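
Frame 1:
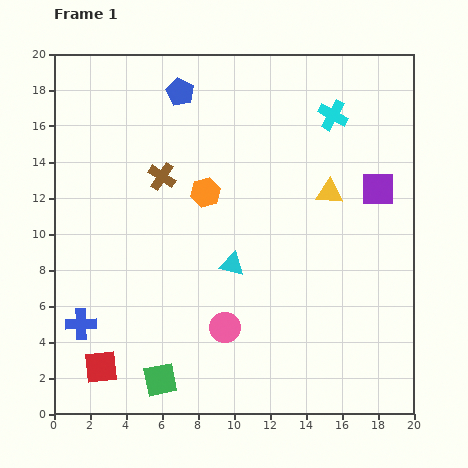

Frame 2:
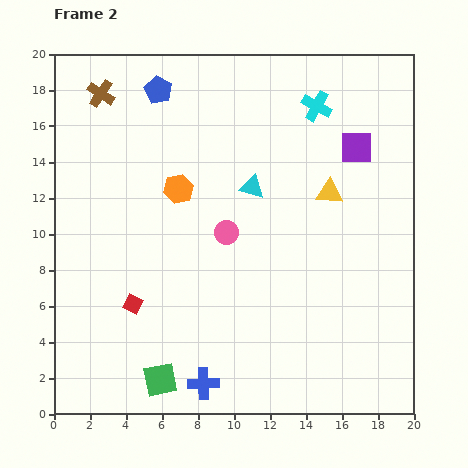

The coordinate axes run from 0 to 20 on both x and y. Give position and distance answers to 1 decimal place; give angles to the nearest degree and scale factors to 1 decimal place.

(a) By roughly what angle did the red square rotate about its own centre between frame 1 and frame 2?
32° clockwise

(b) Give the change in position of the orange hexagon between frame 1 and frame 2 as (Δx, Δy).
(-1.5, 0.2)

The orange hexagon was at (8.4, 12.3) in frame 1 and (6.9, 12.5) in frame 2.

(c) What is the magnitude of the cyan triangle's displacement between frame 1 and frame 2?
4.4

The cyan triangle moved from (9.9, 8.3) to (11.0, 12.6), a distance of √(1.1² + 4.3²) ≈ 4.4.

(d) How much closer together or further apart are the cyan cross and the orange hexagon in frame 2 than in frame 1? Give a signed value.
+0.7

Distance in frame 1: 8.3. Distance in frame 2: 9.0.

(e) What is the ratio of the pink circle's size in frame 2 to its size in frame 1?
0.8×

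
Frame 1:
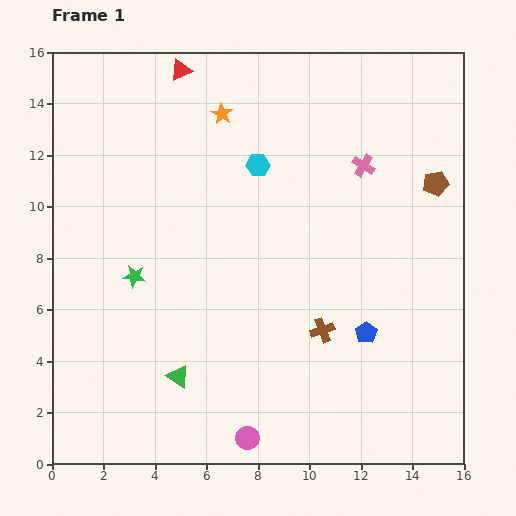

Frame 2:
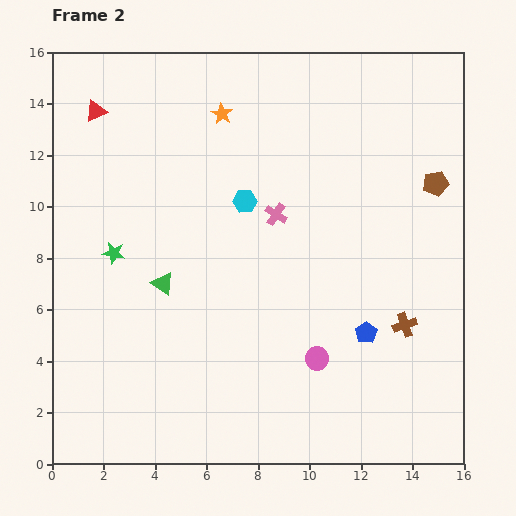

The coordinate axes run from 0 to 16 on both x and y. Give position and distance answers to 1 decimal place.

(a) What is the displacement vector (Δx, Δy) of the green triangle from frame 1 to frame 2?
(-0.6, 3.6)

The green triangle was at (4.9, 3.4) in frame 1 and (4.3, 7.0) in frame 2.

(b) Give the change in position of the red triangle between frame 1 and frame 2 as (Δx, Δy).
(-3.3, -1.6)

The red triangle was at (5.0, 15.3) in frame 1 and (1.7, 13.7) in frame 2.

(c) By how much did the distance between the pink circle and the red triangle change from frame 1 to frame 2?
-1.6

Distance in frame 1: 14.5. Distance in frame 2: 12.9.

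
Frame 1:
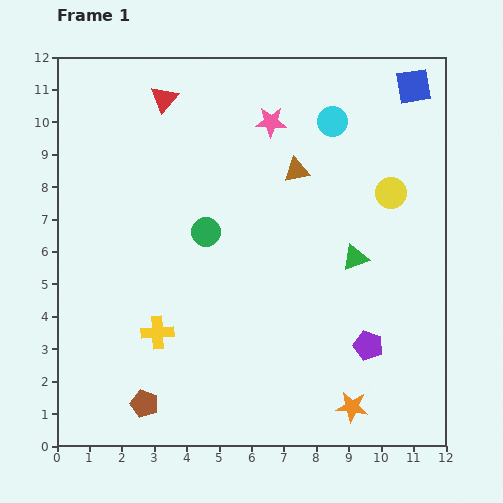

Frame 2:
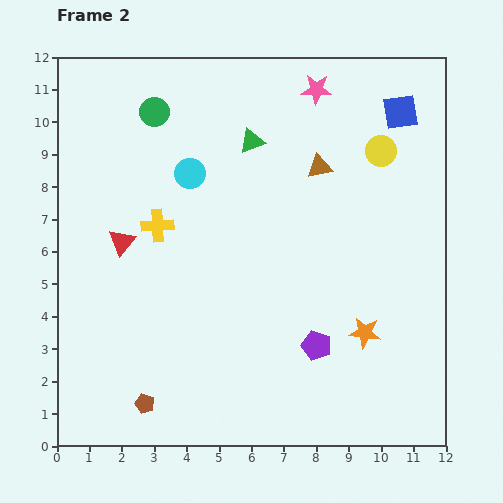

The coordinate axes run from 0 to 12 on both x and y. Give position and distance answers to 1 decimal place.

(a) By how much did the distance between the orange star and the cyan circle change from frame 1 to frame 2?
-1.5

Distance in frame 1: 8.8. Distance in frame 2: 7.3.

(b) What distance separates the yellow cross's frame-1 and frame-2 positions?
3.3

The yellow cross moved from (3.1, 3.5) to (3.1, 6.8), a distance of √(0.0² + 3.3²) ≈ 3.3.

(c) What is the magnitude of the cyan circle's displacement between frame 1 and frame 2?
4.7

The cyan circle moved from (8.5, 10.0) to (4.1, 8.4), a distance of √(4.4² + 1.6²) ≈ 4.7.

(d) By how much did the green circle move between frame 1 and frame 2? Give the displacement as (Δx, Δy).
(-1.6, 3.7)

The green circle was at (4.6, 6.6) in frame 1 and (3.0, 10.3) in frame 2.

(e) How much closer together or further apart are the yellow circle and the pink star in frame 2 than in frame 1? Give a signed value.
-1.5

Distance in frame 1: 4.3. Distance in frame 2: 2.8.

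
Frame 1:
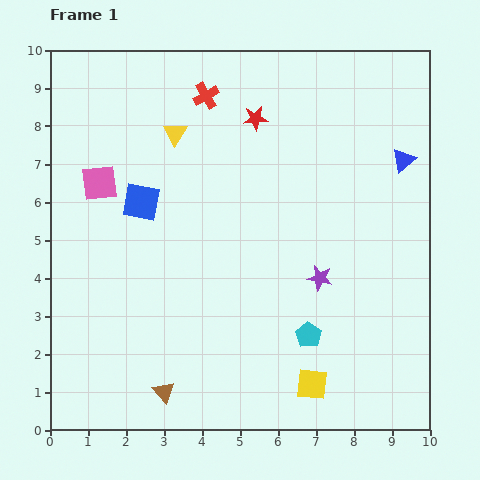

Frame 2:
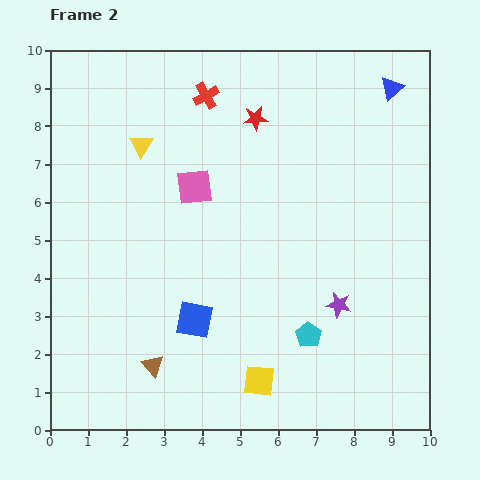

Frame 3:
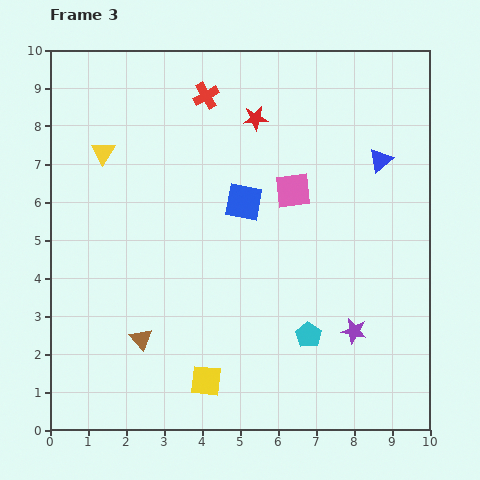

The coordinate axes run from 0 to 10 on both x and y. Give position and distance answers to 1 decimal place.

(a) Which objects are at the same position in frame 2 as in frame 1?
the red cross, the red star, the cyan pentagon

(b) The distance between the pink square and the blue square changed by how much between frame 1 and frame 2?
+2.3

Distance in frame 1: 1.2. Distance in frame 2: 3.5.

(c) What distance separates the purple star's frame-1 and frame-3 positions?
1.7

The purple star moved from (7.1, 4.0) to (8.0, 2.6), a distance of √(0.9² + 1.4²) ≈ 1.7.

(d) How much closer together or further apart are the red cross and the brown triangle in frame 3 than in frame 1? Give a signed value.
-1.3

Distance in frame 1: 7.9. Distance in frame 3: 6.6.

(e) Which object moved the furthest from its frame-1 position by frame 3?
the pink square

(moved 5.1; next 2.8)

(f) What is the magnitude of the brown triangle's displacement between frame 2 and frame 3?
0.8

The brown triangle moved from (2.7, 1.7) to (2.4, 2.4), a distance of √(0.3² + 0.7²) ≈ 0.8.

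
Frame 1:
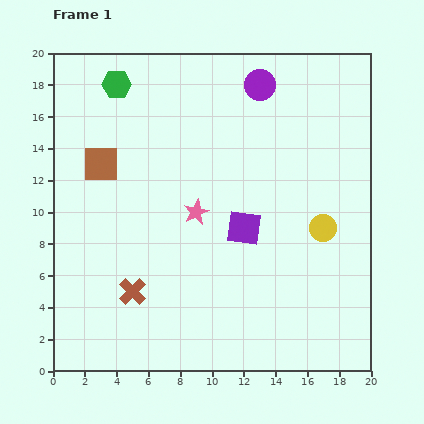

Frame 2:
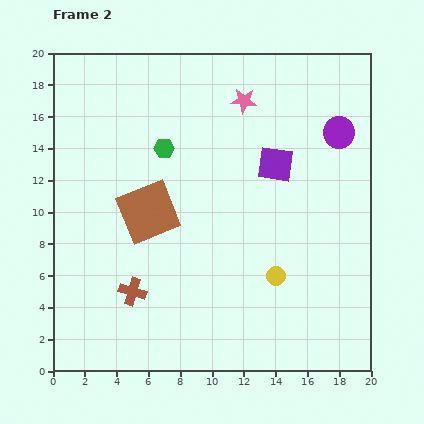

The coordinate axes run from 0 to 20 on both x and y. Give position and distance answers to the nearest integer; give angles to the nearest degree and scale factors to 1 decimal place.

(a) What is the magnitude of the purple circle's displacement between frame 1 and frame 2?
6

The purple circle moved from (13, 18) to (18, 15), a distance of √(5² + 3²) ≈ 6.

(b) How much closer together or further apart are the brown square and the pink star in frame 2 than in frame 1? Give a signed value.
+2

Distance in frame 1: 7. Distance in frame 2: 9.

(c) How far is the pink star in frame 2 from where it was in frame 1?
8

The pink star moved from (9, 10) to (12, 17), a distance of √(3² + 7²) ≈ 8.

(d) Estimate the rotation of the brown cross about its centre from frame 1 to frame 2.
29° counter-clockwise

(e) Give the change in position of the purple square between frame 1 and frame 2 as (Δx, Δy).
(2, 4)

The purple square was at (12, 9) in frame 1 and (14, 13) in frame 2.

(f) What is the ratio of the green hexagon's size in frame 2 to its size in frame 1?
0.7×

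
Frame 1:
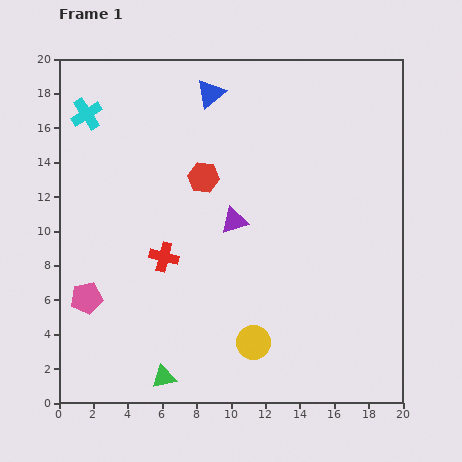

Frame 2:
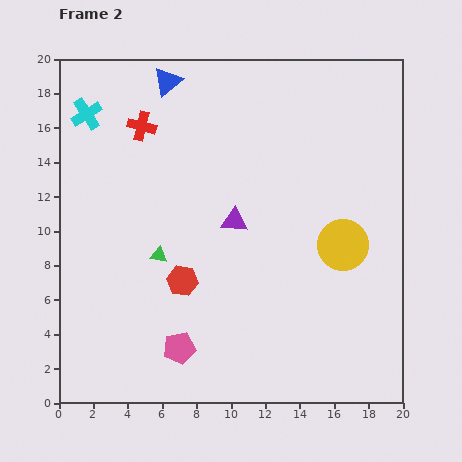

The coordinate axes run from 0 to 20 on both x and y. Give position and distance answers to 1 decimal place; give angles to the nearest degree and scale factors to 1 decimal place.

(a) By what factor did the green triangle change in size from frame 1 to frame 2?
0.7×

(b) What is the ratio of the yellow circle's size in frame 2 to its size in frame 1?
1.5×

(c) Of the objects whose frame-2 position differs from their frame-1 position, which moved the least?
the blue triangle

(moved 2.6)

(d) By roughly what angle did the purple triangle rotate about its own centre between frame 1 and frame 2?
23° clockwise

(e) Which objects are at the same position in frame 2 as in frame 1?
the purple triangle, the cyan cross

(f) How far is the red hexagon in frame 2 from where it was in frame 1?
6.1

The red hexagon moved from (8.4, 13.1) to (7.2, 7.1), a distance of √(1.2² + 6.0²) ≈ 6.1.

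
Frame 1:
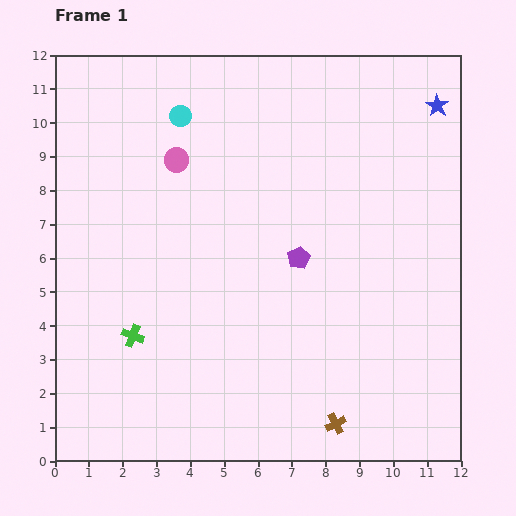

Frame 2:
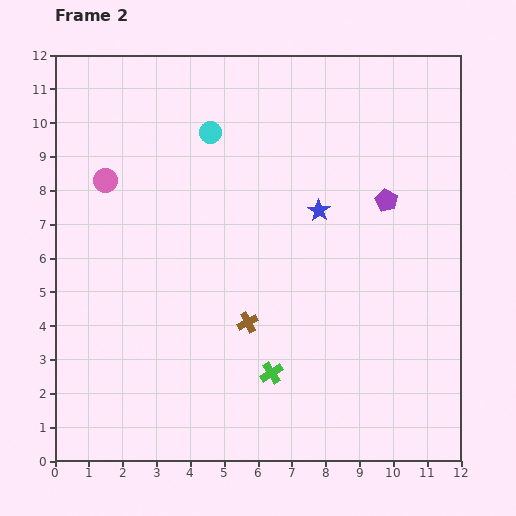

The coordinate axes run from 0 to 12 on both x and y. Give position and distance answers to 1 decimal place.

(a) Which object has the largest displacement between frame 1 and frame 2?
the blue star

(moved 4.7; next 4.2)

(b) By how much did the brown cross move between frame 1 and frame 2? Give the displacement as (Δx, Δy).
(-2.6, 3.0)

The brown cross was at (8.3, 1.1) in frame 1 and (5.7, 4.1) in frame 2.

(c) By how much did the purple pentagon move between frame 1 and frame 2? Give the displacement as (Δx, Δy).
(2.6, 1.7)

The purple pentagon was at (7.2, 6.0) in frame 1 and (9.8, 7.7) in frame 2.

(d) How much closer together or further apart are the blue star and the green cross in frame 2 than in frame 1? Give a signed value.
-6.3

Distance in frame 1: 11.3. Distance in frame 2: 5.0.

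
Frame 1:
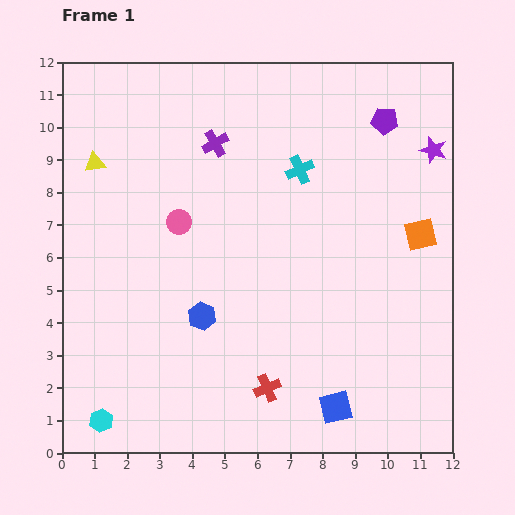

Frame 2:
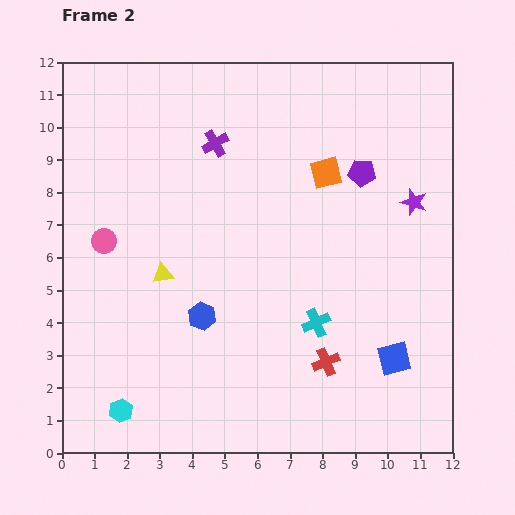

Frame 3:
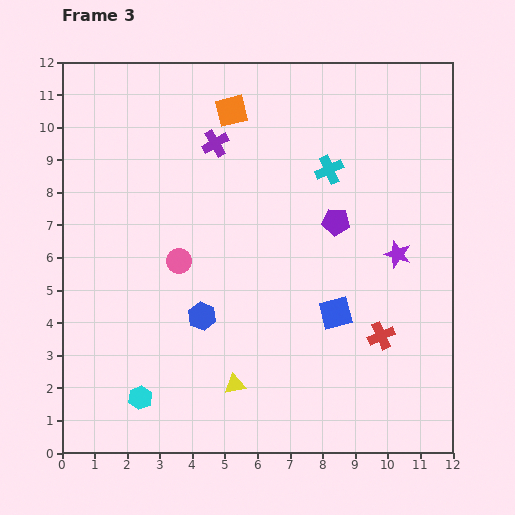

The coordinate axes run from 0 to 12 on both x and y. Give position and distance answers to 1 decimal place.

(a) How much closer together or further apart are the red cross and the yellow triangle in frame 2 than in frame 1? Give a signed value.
-3.0

Distance in frame 1: 8.7. Distance in frame 2: 5.7.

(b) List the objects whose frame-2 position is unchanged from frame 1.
the purple cross, the blue hexagon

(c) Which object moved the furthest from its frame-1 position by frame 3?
the yellow triangle

(moved 8.0; next 6.9)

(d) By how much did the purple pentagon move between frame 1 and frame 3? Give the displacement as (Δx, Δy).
(-1.5, -3.1)

The purple pentagon was at (9.9, 10.2) in frame 1 and (8.4, 7.1) in frame 3.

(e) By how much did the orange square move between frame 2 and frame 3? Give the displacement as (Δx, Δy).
(-2.9, 1.9)

The orange square was at (8.1, 8.6) in frame 2 and (5.2, 10.5) in frame 3.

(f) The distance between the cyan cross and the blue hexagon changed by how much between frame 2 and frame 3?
+2.5

Distance in frame 2: 3.5. Distance in frame 3: 6.0.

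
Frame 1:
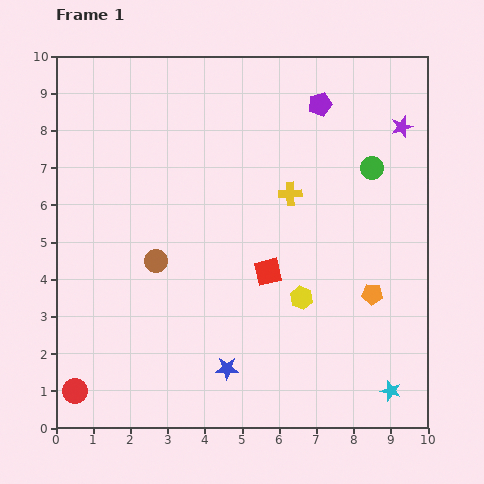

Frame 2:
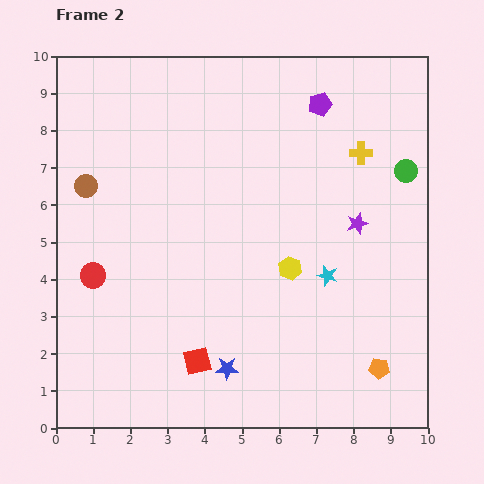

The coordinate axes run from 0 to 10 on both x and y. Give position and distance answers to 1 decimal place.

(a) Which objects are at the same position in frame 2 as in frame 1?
the blue star, the purple pentagon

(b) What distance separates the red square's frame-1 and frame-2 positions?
3.1

The red square moved from (5.7, 4.2) to (3.8, 1.8), a distance of √(1.9² + 2.4²) ≈ 3.1.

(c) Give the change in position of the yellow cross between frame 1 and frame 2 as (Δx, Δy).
(1.9, 1.1)

The yellow cross was at (6.3, 6.3) in frame 1 and (8.2, 7.4) in frame 2.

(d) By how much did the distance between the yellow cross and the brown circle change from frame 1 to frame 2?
+3.5

Distance in frame 1: 4.0. Distance in frame 2: 7.5.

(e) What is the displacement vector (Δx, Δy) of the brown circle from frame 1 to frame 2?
(-1.9, 2.0)

The brown circle was at (2.7, 4.5) in frame 1 and (0.8, 6.5) in frame 2.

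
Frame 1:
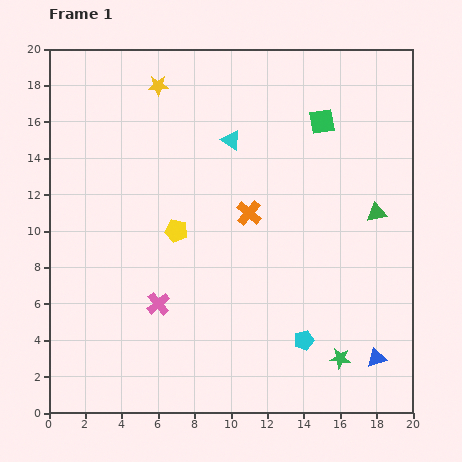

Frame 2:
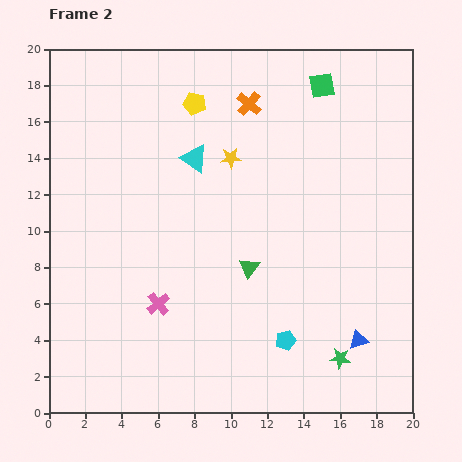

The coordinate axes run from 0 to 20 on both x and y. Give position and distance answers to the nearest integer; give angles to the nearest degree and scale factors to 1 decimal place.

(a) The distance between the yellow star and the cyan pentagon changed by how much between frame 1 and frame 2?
-6

Distance in frame 1: 16. Distance in frame 2: 10.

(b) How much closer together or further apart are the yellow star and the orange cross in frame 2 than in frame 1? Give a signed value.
-6

Distance in frame 1: 9. Distance in frame 2: 3.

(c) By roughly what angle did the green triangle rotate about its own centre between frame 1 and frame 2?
41° counter-clockwise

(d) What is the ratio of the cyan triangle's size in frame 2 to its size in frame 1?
1.4×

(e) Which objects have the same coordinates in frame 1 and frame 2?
the green star, the pink cross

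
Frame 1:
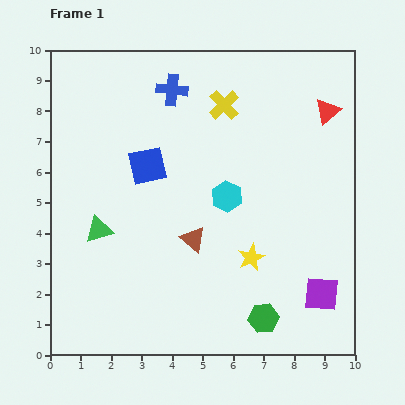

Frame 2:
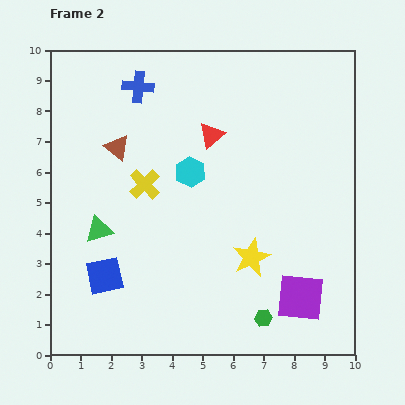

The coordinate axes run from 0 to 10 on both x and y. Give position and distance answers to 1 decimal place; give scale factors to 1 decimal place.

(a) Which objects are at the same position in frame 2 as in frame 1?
the green hexagon, the yellow star, the green triangle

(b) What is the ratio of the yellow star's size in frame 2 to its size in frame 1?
1.4×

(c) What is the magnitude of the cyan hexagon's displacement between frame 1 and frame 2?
1.4

The cyan hexagon moved from (5.8, 5.2) to (4.6, 6.0), a distance of √(1.2² + 0.8²) ≈ 1.4.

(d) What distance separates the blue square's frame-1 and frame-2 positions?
3.9

The blue square moved from (3.2, 6.2) to (1.8, 2.6), a distance of √(1.4² + 3.6²) ≈ 3.9.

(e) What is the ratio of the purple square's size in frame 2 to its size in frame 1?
1.4×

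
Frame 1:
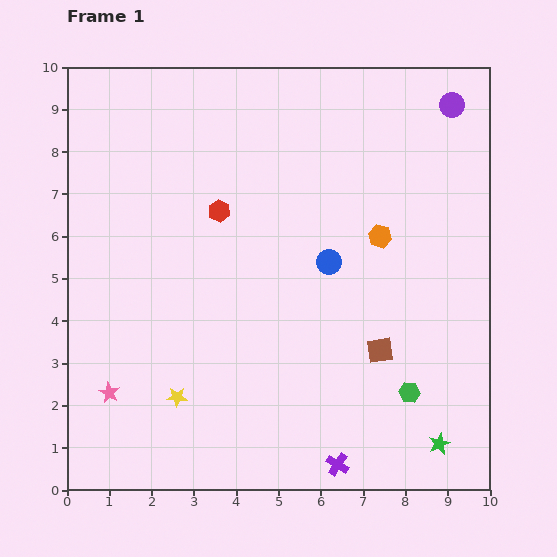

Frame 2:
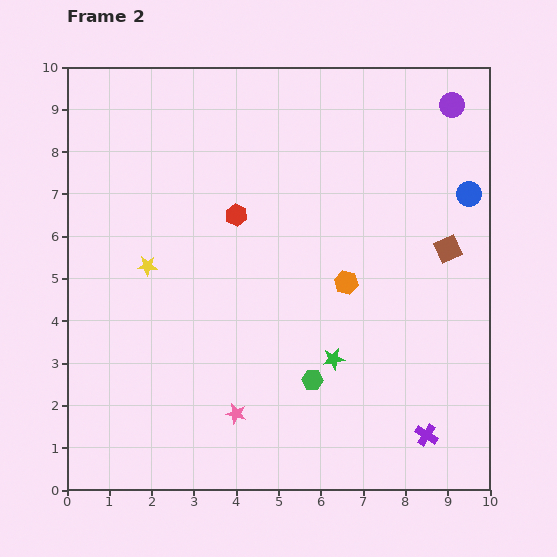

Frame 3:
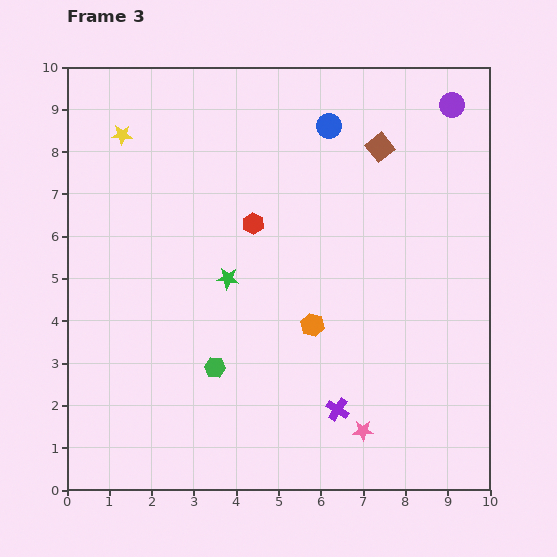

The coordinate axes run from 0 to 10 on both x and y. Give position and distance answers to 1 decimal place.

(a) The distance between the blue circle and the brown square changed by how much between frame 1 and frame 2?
-1.0

Distance in frame 1: 2.4. Distance in frame 2: 1.4.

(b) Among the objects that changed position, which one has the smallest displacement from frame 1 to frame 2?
the red hexagon

(moved 0.4)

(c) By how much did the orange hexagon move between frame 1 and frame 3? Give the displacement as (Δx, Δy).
(-1.6, -2.1)

The orange hexagon was at (7.4, 6.0) in frame 1 and (5.8, 3.9) in frame 3.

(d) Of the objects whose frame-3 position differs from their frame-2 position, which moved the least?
the red hexagon

(moved 0.4)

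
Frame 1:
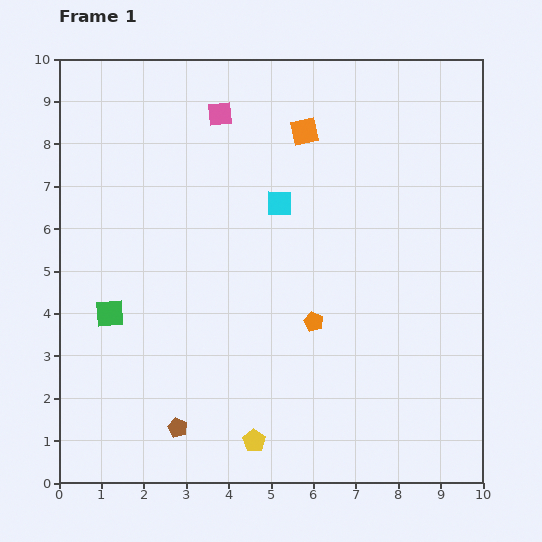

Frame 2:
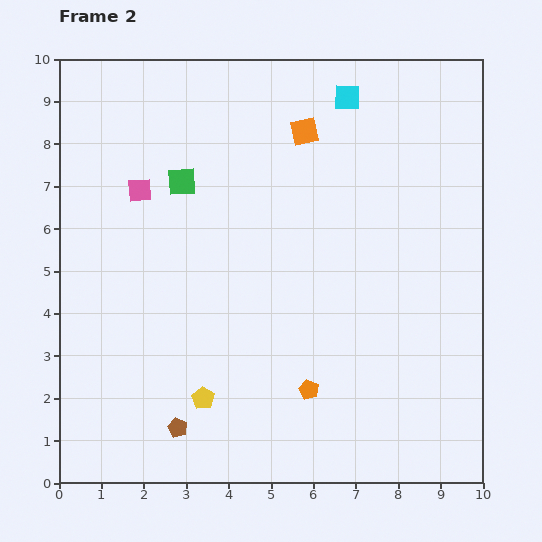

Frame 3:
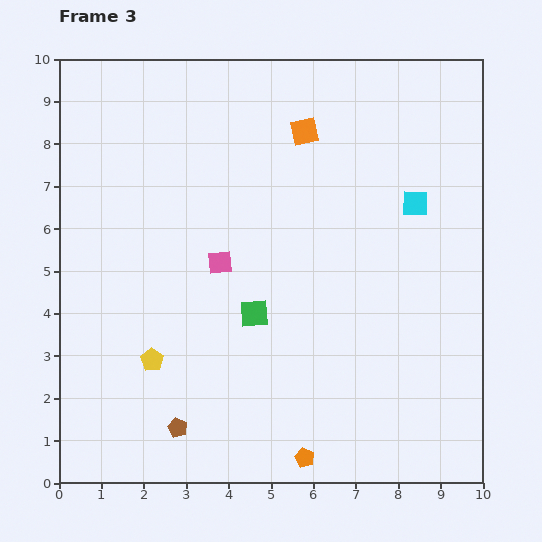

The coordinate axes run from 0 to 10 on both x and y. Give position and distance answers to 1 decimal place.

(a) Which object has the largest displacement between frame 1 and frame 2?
the green square

(moved 3.5; next 3.0)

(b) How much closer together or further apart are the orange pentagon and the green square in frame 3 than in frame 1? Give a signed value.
-1.2

Distance in frame 1: 4.8. Distance in frame 3: 3.6.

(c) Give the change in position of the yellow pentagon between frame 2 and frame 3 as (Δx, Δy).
(-1.2, 0.9)

The yellow pentagon was at (3.4, 2.0) in frame 2 and (2.2, 2.9) in frame 3.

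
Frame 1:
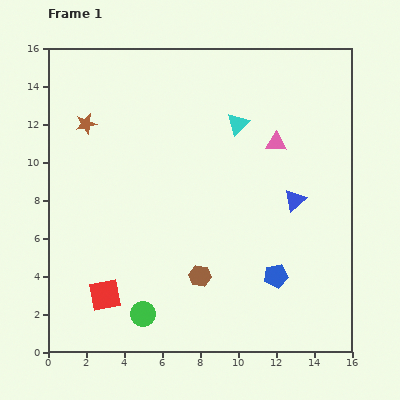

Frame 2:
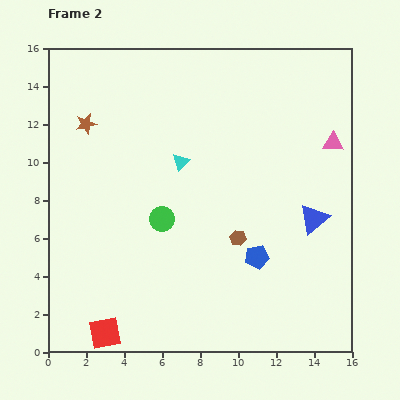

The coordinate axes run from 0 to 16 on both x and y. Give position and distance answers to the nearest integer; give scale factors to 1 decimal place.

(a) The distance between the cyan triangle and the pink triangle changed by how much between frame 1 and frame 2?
+6

Distance in frame 1: 2. Distance in frame 2: 8.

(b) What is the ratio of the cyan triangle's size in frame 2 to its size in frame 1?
0.8×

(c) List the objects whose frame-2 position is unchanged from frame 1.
the brown star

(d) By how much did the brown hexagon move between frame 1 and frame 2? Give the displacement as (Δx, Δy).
(2, 2)

The brown hexagon was at (8, 4) in frame 1 and (10, 6) in frame 2.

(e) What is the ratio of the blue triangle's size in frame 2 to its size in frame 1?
1.4×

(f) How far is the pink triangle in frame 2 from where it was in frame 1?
3

The pink triangle moved from (12, 11) to (15, 11), a distance of √(3² + 0²) ≈ 3.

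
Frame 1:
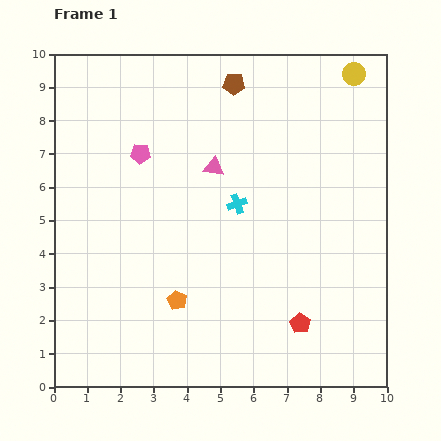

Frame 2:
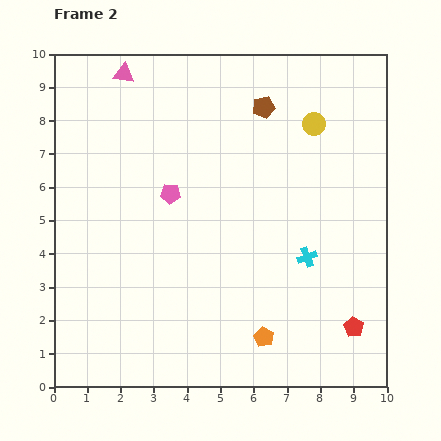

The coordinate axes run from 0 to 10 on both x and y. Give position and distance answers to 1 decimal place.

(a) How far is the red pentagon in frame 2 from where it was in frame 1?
1.6

The red pentagon moved from (7.4, 1.9) to (9.0, 1.8), a distance of √(1.6² + 0.1²) ≈ 1.6.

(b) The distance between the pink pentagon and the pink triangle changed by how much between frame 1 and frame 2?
+1.7

Distance in frame 1: 2.2. Distance in frame 2: 3.9.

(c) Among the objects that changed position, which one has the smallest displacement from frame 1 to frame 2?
the brown pentagon

(moved 1.1)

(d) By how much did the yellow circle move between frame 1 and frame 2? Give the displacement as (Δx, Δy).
(-1.2, -1.5)

The yellow circle was at (9.0, 9.4) in frame 1 and (7.8, 7.9) in frame 2.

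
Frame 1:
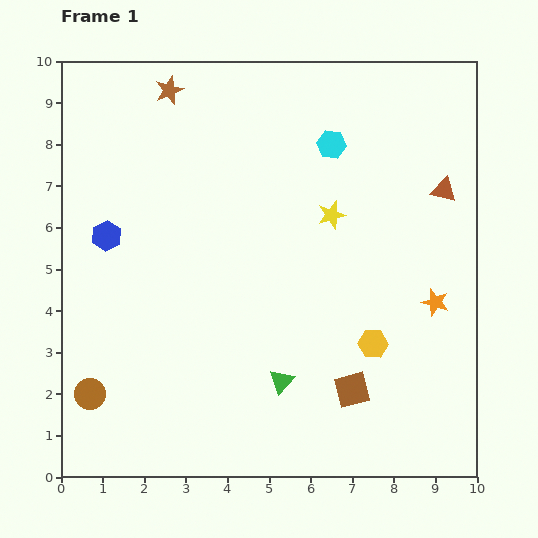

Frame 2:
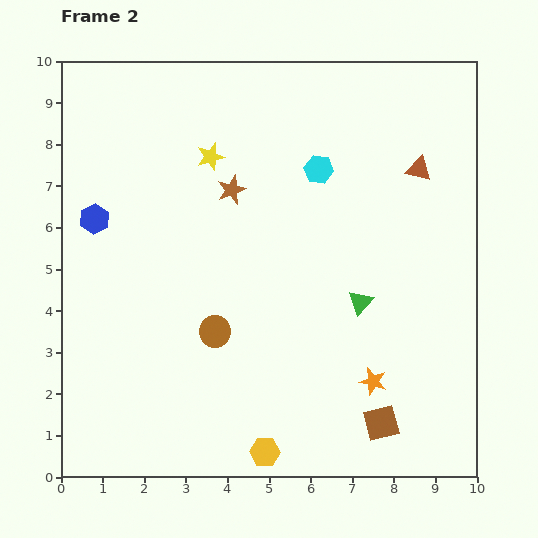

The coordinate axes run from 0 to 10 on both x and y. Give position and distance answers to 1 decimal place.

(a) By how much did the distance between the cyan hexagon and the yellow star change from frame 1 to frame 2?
+0.9

Distance in frame 1: 1.7. Distance in frame 2: 2.6.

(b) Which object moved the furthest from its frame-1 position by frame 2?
the yellow hexagon

(moved 3.7; next 3.4)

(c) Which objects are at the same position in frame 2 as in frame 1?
none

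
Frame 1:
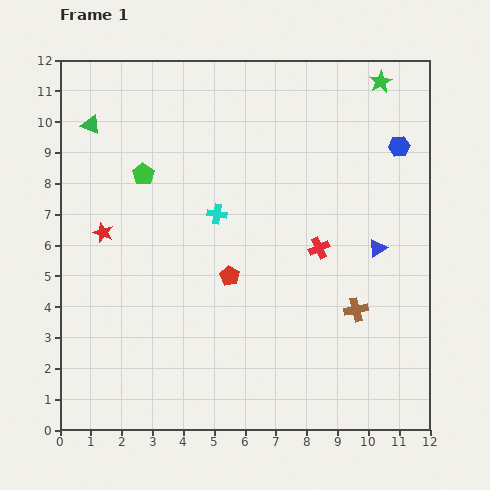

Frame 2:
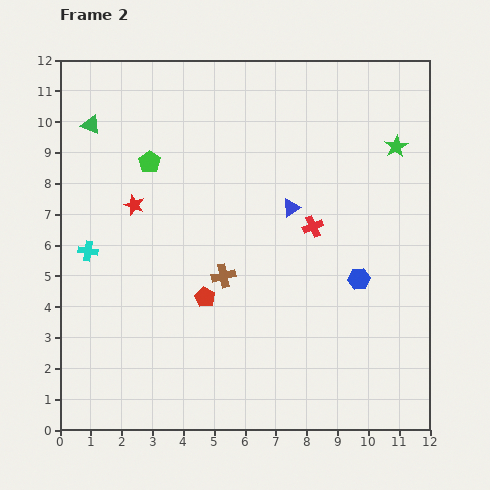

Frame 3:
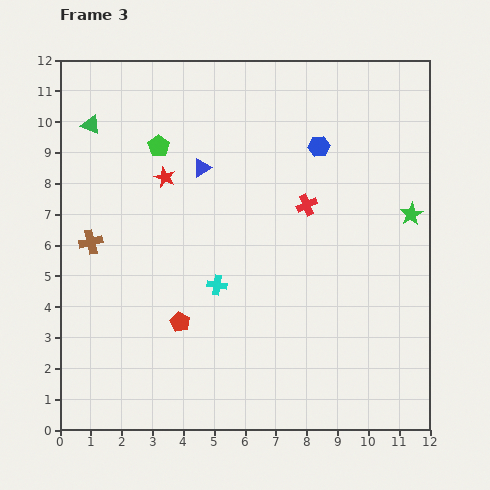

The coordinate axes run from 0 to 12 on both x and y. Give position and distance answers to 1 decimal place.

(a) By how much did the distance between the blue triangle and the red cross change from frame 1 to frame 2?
-1.0

Distance in frame 1: 1.9. Distance in frame 2: 0.9.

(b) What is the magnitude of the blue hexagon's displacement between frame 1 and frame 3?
2.6

The blue hexagon moved from (11.0, 9.2) to (8.4, 9.2), a distance of √(2.6² + 0.0²) ≈ 2.6.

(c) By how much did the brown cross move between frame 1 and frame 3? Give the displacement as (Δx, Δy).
(-8.6, 2.2)

The brown cross was at (9.6, 3.9) in frame 1 and (1.0, 6.1) in frame 3.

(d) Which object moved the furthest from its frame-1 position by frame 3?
the brown cross

(moved 8.9; next 6.3)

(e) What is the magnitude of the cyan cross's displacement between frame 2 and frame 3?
4.3

The cyan cross moved from (0.9, 5.8) to (5.1, 4.7), a distance of √(4.2² + 1.1²) ≈ 4.3.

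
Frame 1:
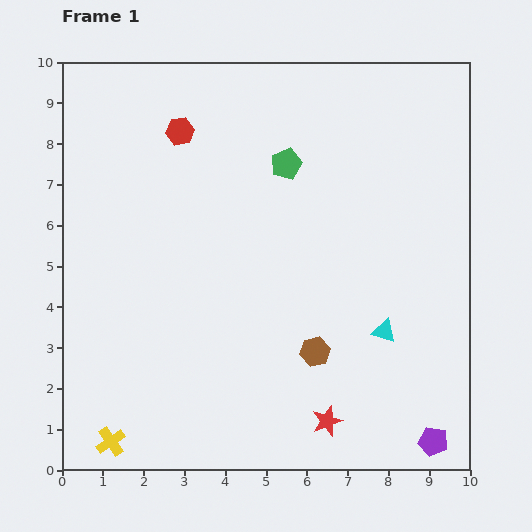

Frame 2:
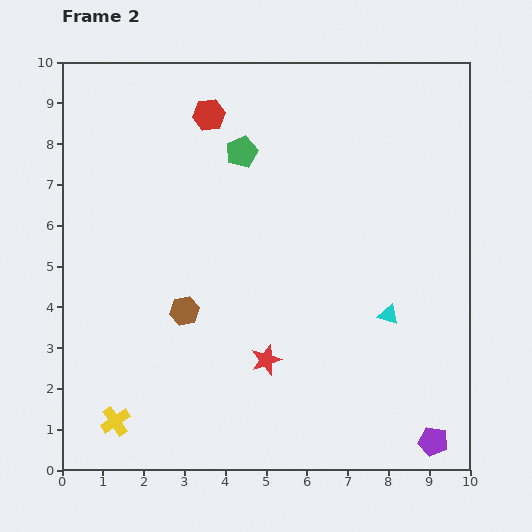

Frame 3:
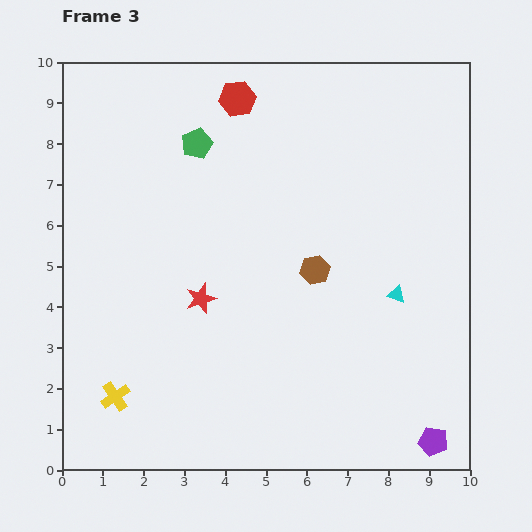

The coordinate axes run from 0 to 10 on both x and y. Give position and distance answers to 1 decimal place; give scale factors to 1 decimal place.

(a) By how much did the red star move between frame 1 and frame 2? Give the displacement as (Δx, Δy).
(-1.5, 1.5)

The red star was at (6.5, 1.2) in frame 1 and (5.0, 2.7) in frame 2.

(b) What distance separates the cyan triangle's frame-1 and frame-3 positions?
0.9

The cyan triangle moved from (7.9, 3.4) to (8.2, 4.3), a distance of √(0.3² + 0.9²) ≈ 0.9.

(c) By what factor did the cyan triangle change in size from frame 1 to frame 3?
0.8×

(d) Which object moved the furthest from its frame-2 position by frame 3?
the brown hexagon

(moved 3.4; next 2.2)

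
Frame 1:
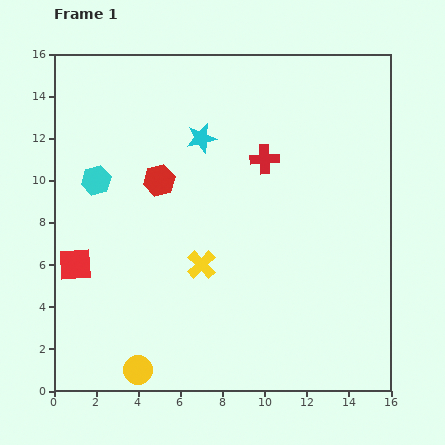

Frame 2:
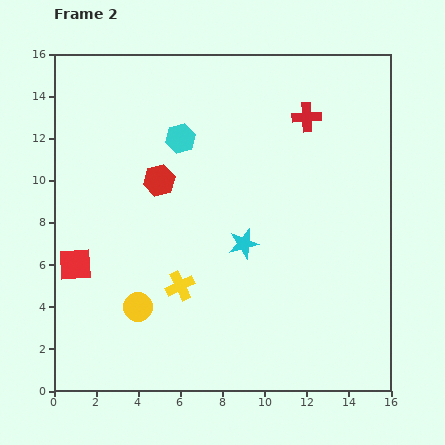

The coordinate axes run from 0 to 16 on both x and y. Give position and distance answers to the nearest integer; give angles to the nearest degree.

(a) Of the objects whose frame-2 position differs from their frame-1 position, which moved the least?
the yellow cross

(moved 1)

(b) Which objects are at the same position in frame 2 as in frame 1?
the red hexagon, the red square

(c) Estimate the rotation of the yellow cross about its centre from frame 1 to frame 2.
18° clockwise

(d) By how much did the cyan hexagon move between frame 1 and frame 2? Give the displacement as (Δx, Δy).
(4, 2)

The cyan hexagon was at (2, 10) in frame 1 and (6, 12) in frame 2.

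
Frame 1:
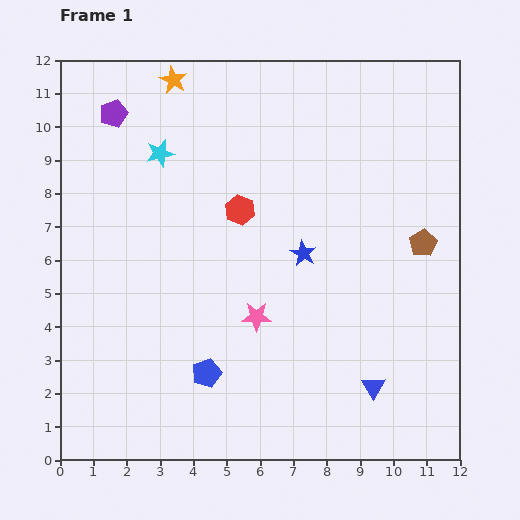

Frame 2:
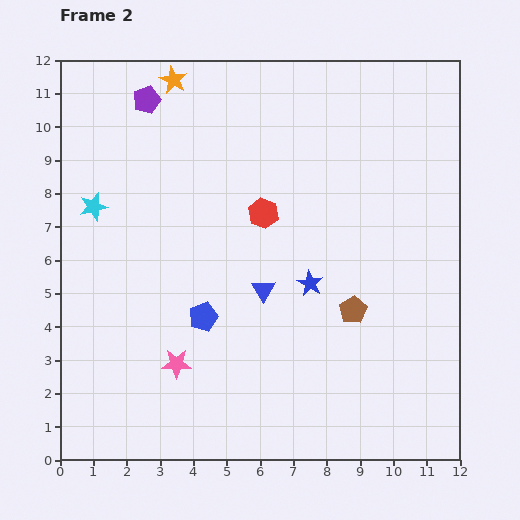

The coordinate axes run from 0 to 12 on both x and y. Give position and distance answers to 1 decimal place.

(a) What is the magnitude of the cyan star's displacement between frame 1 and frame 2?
2.6

The cyan star moved from (3.0, 9.2) to (1.0, 7.6), a distance of √(2.0² + 1.6²) ≈ 2.6.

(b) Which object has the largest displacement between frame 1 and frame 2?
the blue triangle

(moved 4.4; next 2.9)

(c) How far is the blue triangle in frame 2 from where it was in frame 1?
4.4

The blue triangle moved from (9.4, 2.2) to (6.1, 5.1), a distance of √(3.3² + 2.9²) ≈ 4.4.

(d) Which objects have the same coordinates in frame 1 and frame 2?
the orange star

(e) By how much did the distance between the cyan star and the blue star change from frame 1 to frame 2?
+1.7

Distance in frame 1: 5.2. Distance in frame 2: 6.9.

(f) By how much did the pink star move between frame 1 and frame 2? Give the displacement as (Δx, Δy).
(-2.4, -1.4)

The pink star was at (5.9, 4.3) in frame 1 and (3.5, 2.9) in frame 2.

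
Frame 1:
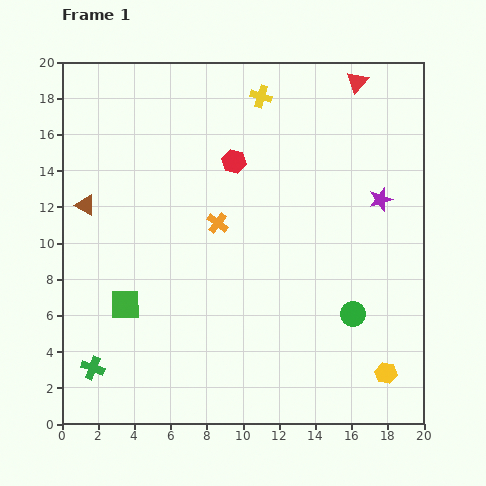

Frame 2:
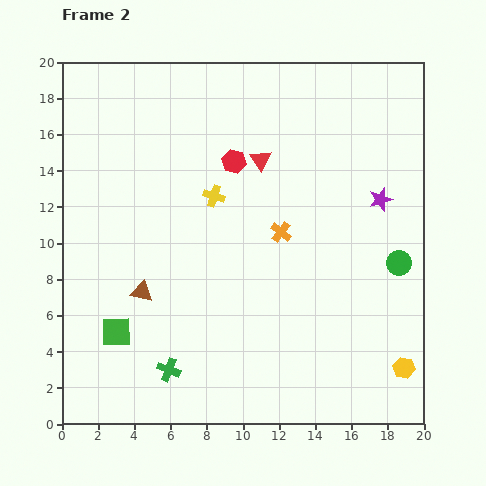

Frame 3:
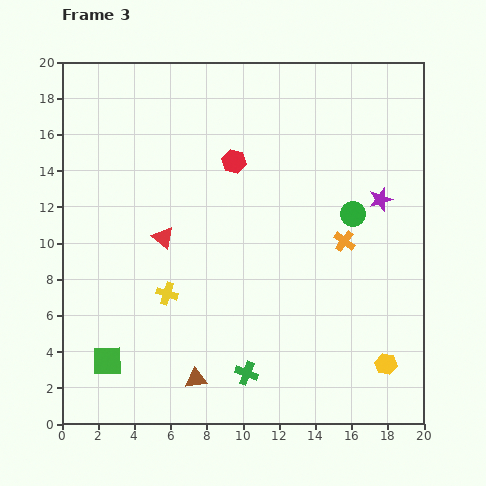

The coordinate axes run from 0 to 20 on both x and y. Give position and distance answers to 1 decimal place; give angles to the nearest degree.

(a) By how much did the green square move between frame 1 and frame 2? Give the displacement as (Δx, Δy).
(-0.5, -1.5)

The green square was at (3.5, 6.6) in frame 1 and (3.0, 5.1) in frame 2.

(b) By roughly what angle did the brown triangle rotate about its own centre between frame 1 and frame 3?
36° counter-clockwise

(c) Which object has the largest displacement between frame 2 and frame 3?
the red triangle

(moved 6.9; next 6.0)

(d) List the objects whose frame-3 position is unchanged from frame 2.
the purple star, the red hexagon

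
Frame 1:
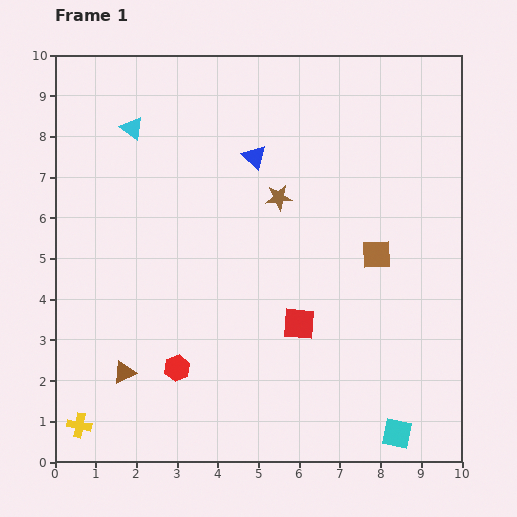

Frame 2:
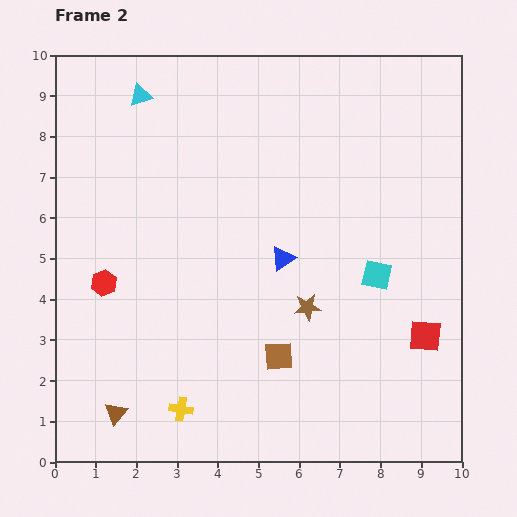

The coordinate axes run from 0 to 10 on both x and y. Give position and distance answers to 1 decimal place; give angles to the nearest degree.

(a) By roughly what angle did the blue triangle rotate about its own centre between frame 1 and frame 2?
40° clockwise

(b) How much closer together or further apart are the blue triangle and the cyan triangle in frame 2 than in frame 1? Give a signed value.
+2.2

Distance in frame 1: 3.1. Distance in frame 2: 5.3.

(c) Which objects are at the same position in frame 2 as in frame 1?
none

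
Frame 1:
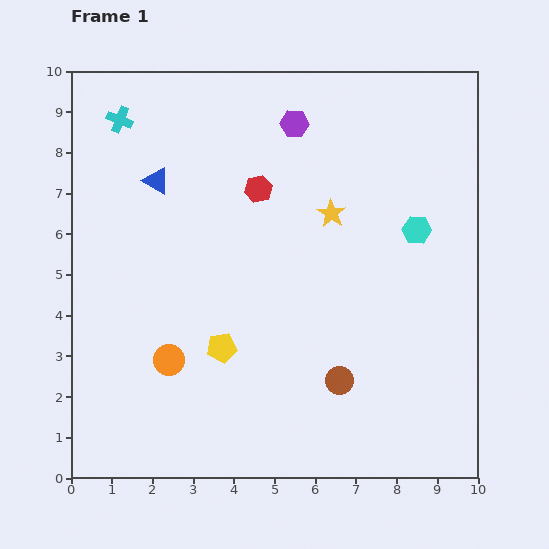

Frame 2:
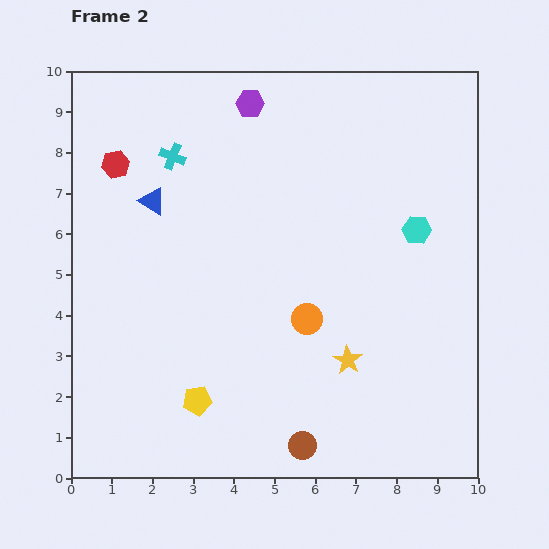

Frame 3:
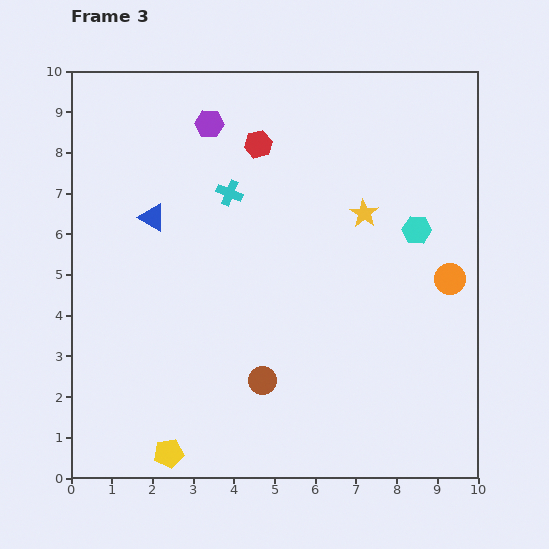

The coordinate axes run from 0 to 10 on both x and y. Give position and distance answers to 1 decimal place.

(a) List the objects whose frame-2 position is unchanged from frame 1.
the cyan hexagon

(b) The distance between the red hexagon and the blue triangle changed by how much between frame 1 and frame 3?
+0.7

Distance in frame 1: 2.5. Distance in frame 3: 3.2.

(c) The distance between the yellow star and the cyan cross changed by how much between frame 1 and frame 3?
-2.4

Distance in frame 1: 5.7. Distance in frame 3: 3.3.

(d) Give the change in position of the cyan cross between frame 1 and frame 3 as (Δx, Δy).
(2.7, -1.8)

The cyan cross was at (1.2, 8.8) in frame 1 and (3.9, 7.0) in frame 3.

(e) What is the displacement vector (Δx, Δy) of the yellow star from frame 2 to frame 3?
(0.4, 3.6)

The yellow star was at (6.8, 2.9) in frame 2 and (7.2, 6.5) in frame 3.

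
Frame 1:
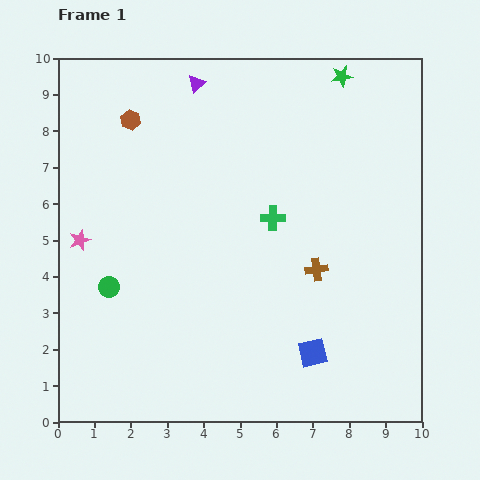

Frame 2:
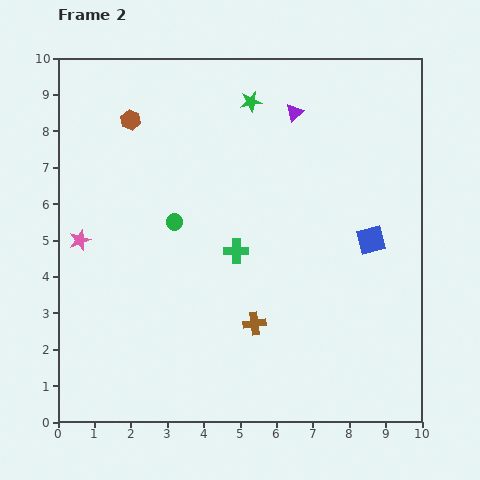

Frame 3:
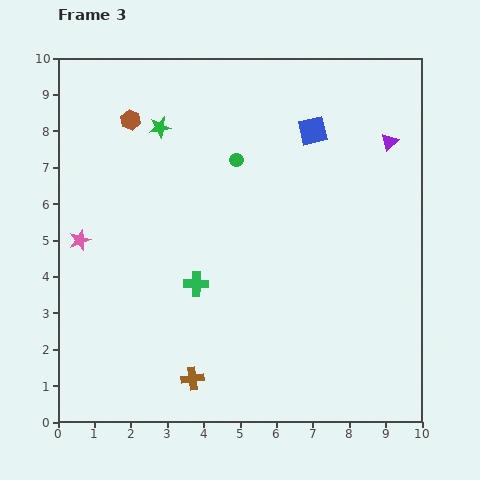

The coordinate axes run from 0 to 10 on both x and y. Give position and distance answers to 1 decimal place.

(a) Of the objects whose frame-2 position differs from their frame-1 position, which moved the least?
the green cross

(moved 1.3)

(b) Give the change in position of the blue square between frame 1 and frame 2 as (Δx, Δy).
(1.6, 3.1)

The blue square was at (7.0, 1.9) in frame 1 and (8.6, 5.0) in frame 2.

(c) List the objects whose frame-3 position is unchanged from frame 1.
the brown hexagon, the pink star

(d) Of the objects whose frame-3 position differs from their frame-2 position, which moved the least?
the green cross

(moved 1.4)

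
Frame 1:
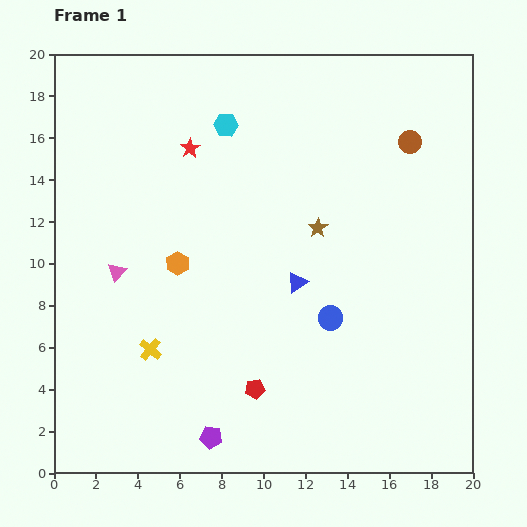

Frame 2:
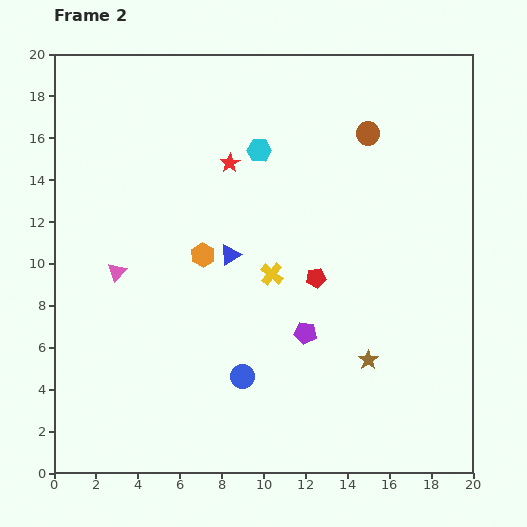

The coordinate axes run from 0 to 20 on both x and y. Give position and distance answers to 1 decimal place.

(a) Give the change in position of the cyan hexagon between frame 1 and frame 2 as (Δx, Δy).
(1.6, -1.2)

The cyan hexagon was at (8.2, 16.6) in frame 1 and (9.8, 15.4) in frame 2.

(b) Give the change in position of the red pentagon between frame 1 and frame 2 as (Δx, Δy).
(2.9, 5.3)

The red pentagon was at (9.6, 4.0) in frame 1 and (12.5, 9.3) in frame 2.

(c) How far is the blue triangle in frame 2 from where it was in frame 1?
3.5

The blue triangle moved from (11.6, 9.1) to (8.4, 10.4), a distance of √(3.2² + 1.3²) ≈ 3.5.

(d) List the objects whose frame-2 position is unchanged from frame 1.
the pink triangle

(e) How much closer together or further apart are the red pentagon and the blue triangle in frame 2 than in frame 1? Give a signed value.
-1.3

Distance in frame 1: 5.5. Distance in frame 2: 4.2.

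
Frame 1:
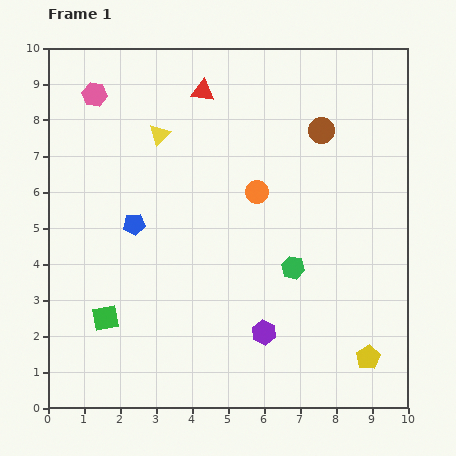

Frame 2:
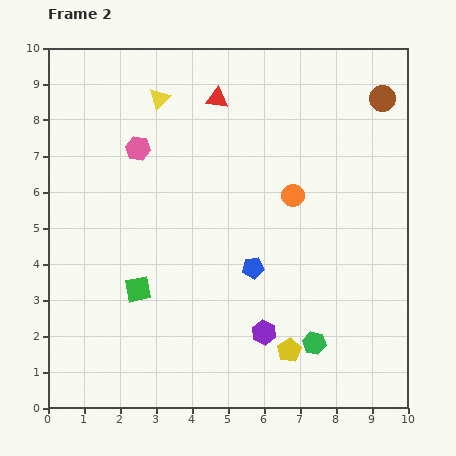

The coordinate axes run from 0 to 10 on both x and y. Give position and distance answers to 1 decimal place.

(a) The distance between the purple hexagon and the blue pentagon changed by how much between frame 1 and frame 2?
-2.9

Distance in frame 1: 4.7. Distance in frame 2: 1.8.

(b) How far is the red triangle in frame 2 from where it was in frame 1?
0.4

The red triangle moved from (4.3, 8.8) to (4.7, 8.6), a distance of √(0.4² + 0.2²) ≈ 0.4.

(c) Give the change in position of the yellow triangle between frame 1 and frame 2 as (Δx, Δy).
(0.0, 1.0)

The yellow triangle was at (3.1, 7.6) in frame 1 and (3.1, 8.6) in frame 2.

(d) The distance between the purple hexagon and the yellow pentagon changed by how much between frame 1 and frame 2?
-2.1

Distance in frame 1: 3.0. Distance in frame 2: 0.9.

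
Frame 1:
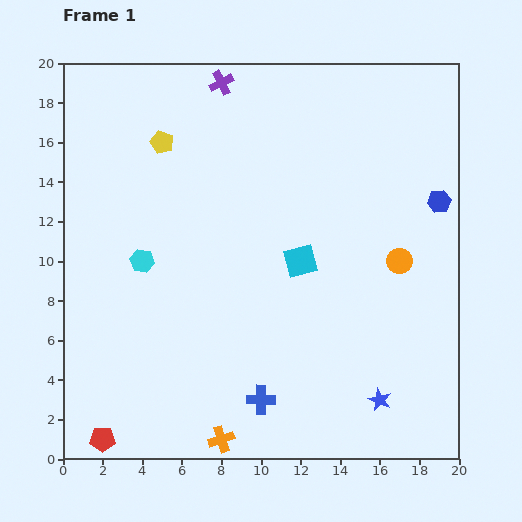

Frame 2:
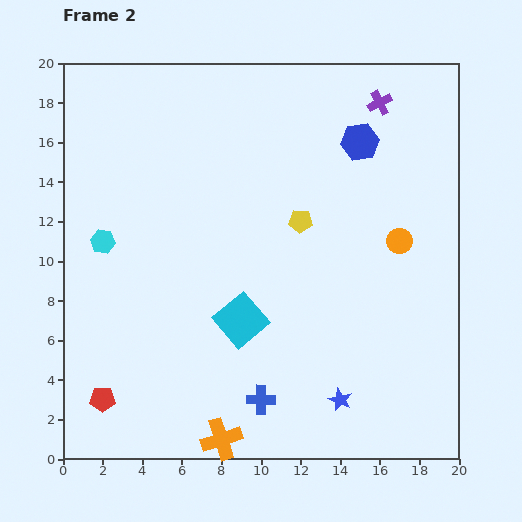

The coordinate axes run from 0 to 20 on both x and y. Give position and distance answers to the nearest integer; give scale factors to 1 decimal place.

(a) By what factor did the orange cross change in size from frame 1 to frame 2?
1.6×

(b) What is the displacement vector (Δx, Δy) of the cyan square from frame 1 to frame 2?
(-3, -3)

The cyan square was at (12, 10) in frame 1 and (9, 7) in frame 2.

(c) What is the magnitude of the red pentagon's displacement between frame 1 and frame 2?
2

The red pentagon moved from (2, 1) to (2, 3), a distance of √(0² + 2²) ≈ 2.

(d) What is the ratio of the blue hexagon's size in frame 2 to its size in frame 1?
1.6×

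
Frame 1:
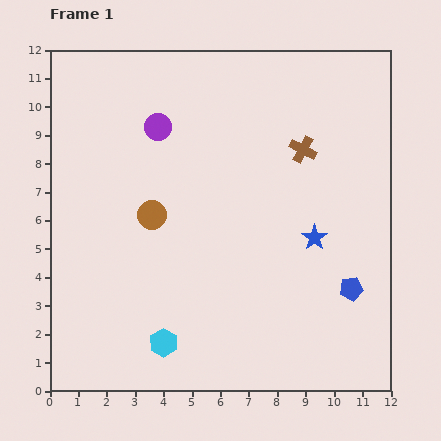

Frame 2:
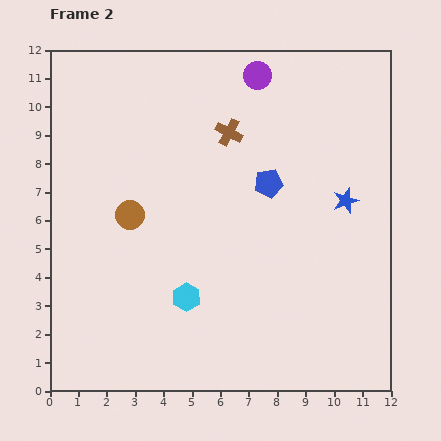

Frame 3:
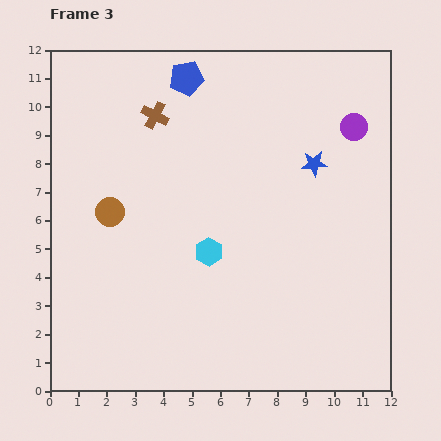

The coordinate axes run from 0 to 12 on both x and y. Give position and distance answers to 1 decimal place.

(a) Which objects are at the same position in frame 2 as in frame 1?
none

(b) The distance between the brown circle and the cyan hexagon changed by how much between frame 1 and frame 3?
-0.7

Distance in frame 1: 4.5. Distance in frame 3: 3.8.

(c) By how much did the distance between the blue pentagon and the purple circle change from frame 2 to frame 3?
+2.3

Distance in frame 2: 3.8. Distance in frame 3: 6.1.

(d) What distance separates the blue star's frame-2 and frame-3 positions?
1.7

The blue star moved from (10.4, 6.7) to (9.3, 8.0), a distance of √(1.1² + 1.3²) ≈ 1.7.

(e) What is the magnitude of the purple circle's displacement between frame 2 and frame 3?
3.8

The purple circle moved from (7.3, 11.1) to (10.7, 9.3), a distance of √(3.4² + 1.8²) ≈ 3.8.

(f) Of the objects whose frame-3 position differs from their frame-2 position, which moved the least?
the brown circle

(moved 0.7)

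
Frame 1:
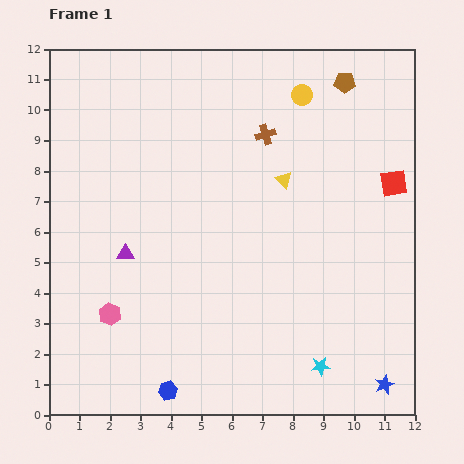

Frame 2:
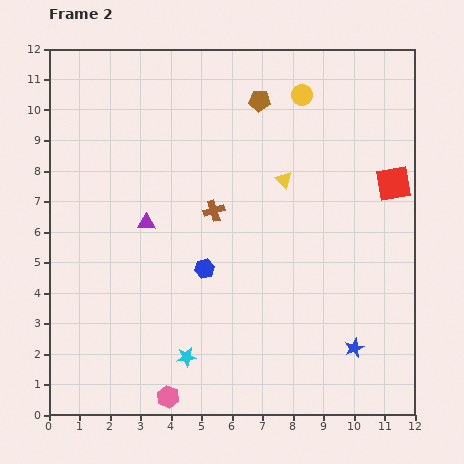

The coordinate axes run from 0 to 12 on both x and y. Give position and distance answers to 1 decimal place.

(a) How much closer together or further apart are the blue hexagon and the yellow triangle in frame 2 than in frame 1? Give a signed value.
-4.0

Distance in frame 1: 7.9. Distance in frame 2: 3.9.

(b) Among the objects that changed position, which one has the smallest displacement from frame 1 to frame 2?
the purple triangle

(moved 1.2)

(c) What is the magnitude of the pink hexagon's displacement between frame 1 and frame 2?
3.3

The pink hexagon moved from (2.0, 3.3) to (3.9, 0.6), a distance of √(1.9² + 2.7²) ≈ 3.3.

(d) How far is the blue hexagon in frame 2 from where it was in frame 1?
4.2

The blue hexagon moved from (3.9, 0.8) to (5.1, 4.8), a distance of √(1.2² + 4.0²) ≈ 4.2.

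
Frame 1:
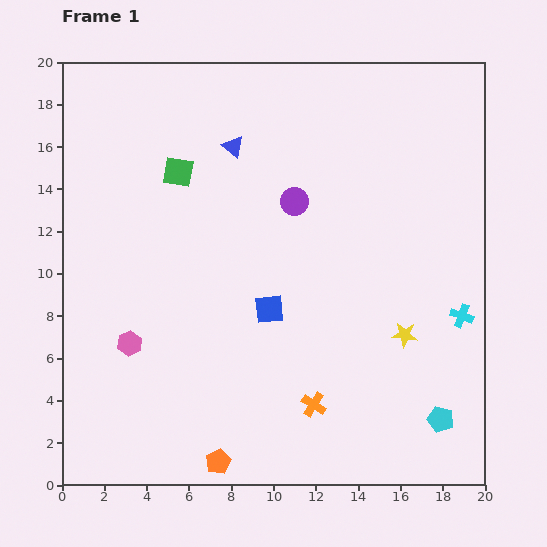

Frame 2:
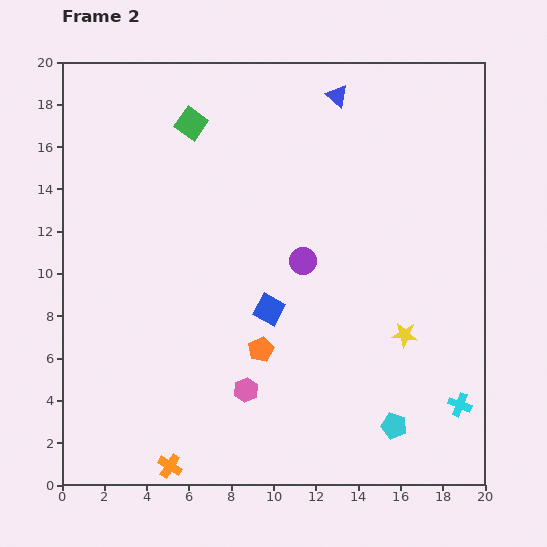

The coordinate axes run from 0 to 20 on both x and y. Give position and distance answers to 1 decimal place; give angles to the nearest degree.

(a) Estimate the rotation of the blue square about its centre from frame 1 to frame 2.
35° clockwise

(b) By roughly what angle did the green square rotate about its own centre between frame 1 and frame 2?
26° clockwise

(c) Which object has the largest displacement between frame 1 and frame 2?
the orange cross

(moved 7.4; next 5.9)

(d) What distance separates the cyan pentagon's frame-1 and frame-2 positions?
2.2

The cyan pentagon moved from (17.9, 3.1) to (15.7, 2.8), a distance of √(2.2² + 0.3²) ≈ 2.2.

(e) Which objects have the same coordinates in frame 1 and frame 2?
the blue square, the yellow star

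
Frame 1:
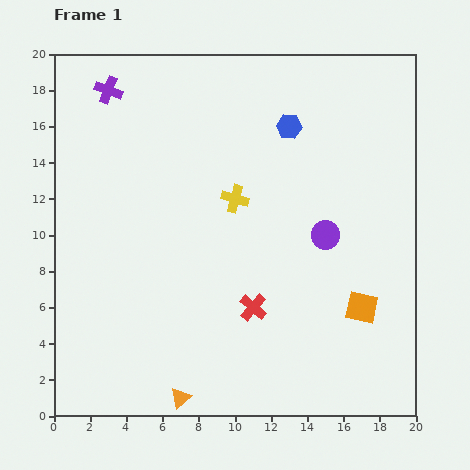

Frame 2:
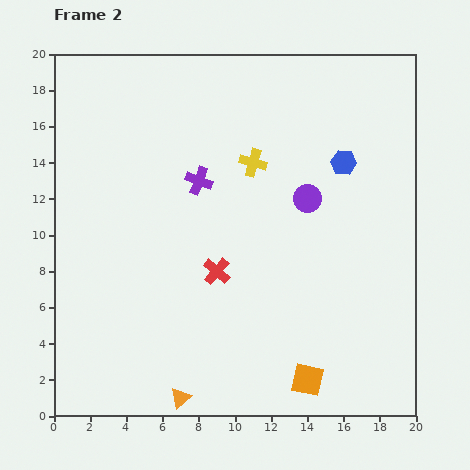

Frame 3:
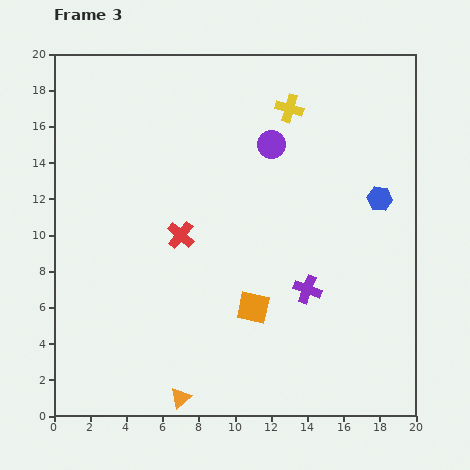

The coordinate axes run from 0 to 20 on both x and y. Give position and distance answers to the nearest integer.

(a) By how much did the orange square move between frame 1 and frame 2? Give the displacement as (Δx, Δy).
(-3, -4)

The orange square was at (17, 6) in frame 1 and (14, 2) in frame 2.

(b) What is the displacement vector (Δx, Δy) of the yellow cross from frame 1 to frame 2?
(1, 2)

The yellow cross was at (10, 12) in frame 1 and (11, 14) in frame 2.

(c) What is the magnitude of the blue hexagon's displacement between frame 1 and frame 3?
6

The blue hexagon moved from (13, 16) to (18, 12), a distance of √(5² + 4²) ≈ 6.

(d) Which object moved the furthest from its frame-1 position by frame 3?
the purple cross

(moved 16; next 6)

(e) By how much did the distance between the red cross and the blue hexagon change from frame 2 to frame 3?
+2

Distance in frame 2: 9. Distance in frame 3: 11.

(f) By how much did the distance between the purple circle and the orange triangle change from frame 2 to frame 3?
+2

Distance in frame 2: 13. Distance in frame 3: 15.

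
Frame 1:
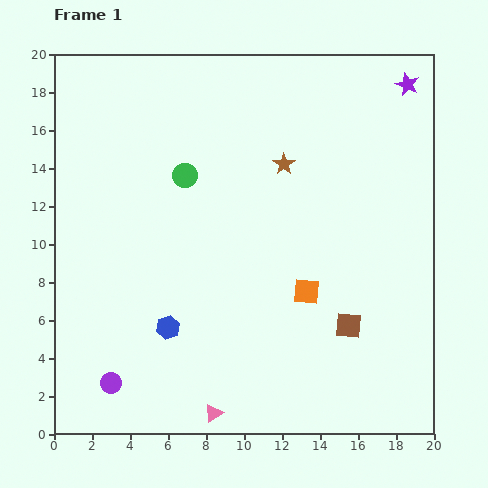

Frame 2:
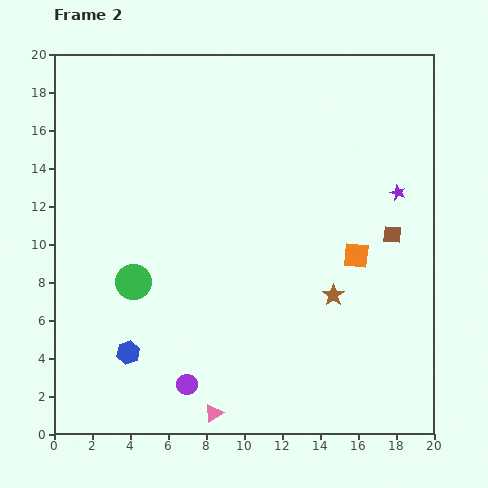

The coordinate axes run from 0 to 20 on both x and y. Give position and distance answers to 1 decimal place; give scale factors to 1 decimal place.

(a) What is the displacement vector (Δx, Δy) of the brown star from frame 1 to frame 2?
(2.6, -6.9)

The brown star was at (12.1, 14.2) in frame 1 and (14.7, 7.3) in frame 2.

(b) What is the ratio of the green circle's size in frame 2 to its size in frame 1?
1.5×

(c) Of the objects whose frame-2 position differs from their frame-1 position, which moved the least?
the blue hexagon

(moved 2.5)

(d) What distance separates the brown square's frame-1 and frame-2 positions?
5.3

The brown square moved from (15.5, 5.7) to (17.8, 10.5), a distance of √(2.3² + 4.8²) ≈ 5.3.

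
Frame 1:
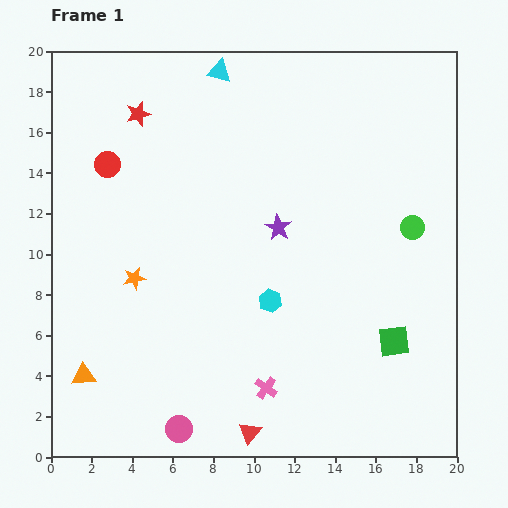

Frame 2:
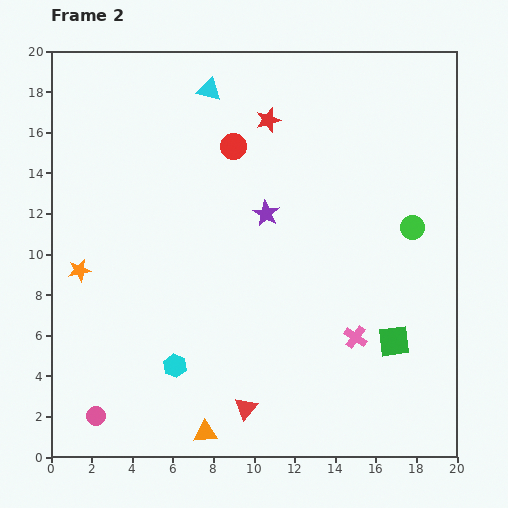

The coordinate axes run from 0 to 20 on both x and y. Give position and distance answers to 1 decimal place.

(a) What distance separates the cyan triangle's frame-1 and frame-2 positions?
1.0

The cyan triangle moved from (8.3, 19.0) to (7.8, 18.1), a distance of √(0.5² + 0.9²) ≈ 1.0.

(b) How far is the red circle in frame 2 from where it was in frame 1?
6.3

The red circle moved from (2.8, 14.4) to (9.0, 15.3), a distance of √(6.2² + 0.9²) ≈ 6.3.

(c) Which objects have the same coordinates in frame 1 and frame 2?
the green square, the green circle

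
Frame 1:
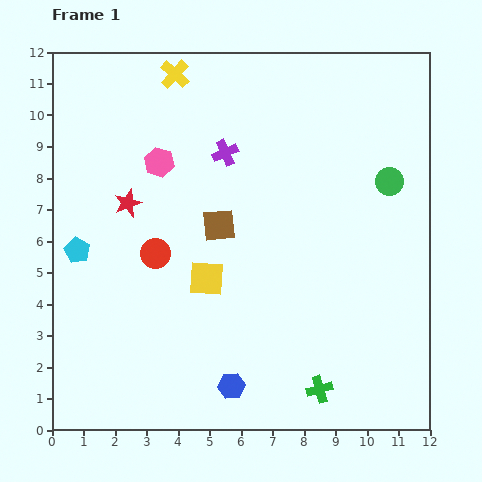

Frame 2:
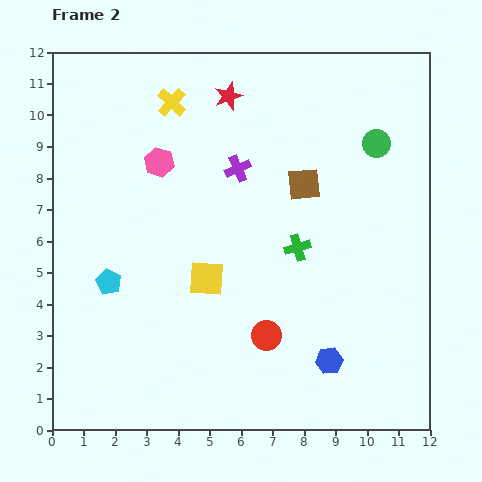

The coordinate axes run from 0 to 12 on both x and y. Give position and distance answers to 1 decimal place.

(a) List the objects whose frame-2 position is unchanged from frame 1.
the pink hexagon, the yellow square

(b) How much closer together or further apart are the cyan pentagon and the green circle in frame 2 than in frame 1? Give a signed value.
-0.5

Distance in frame 1: 10.1. Distance in frame 2: 9.6.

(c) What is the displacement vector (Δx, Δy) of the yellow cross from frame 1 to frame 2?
(-0.1, -0.9)

The yellow cross was at (3.9, 11.3) in frame 1 and (3.8, 10.4) in frame 2.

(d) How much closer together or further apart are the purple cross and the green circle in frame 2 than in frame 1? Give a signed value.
-0.8

Distance in frame 1: 5.3. Distance in frame 2: 4.5.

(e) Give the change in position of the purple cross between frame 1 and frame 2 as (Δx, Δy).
(0.4, -0.5)

The purple cross was at (5.5, 8.8) in frame 1 and (5.9, 8.3) in frame 2.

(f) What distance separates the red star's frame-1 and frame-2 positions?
4.7

The red star moved from (2.4, 7.2) to (5.6, 10.6), a distance of √(3.2² + 3.4²) ≈ 4.7.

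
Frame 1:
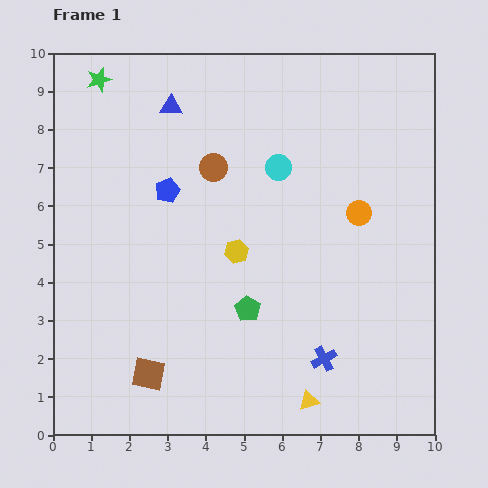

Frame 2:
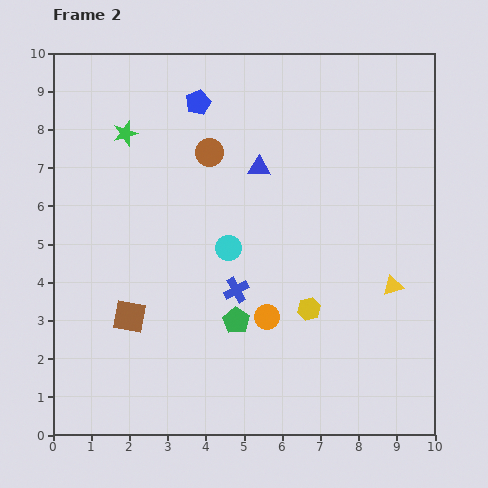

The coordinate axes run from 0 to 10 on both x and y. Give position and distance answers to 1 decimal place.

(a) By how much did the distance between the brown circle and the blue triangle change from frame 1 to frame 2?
-0.5

Distance in frame 1: 1.9. Distance in frame 2: 1.4.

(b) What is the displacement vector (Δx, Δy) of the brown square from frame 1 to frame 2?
(-0.5, 1.5)

The brown square was at (2.5, 1.6) in frame 1 and (2.0, 3.1) in frame 2.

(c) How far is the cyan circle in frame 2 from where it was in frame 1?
2.5

The cyan circle moved from (5.9, 7.0) to (4.6, 4.9), a distance of √(1.3² + 2.1²) ≈ 2.5.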